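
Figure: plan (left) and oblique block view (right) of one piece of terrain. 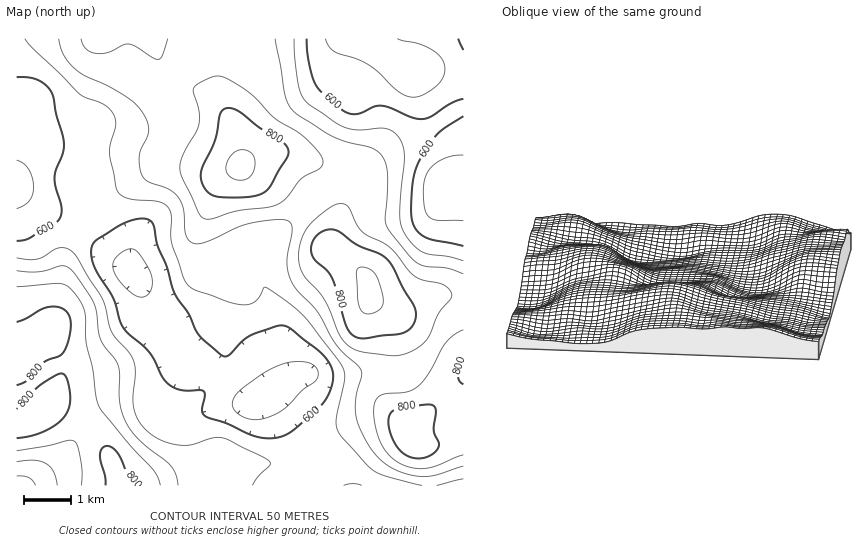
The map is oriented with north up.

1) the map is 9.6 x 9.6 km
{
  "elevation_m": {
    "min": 500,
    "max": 860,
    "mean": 680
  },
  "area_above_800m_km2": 9.3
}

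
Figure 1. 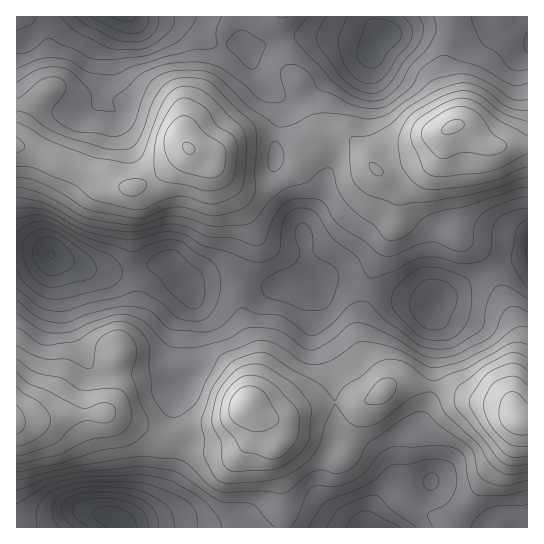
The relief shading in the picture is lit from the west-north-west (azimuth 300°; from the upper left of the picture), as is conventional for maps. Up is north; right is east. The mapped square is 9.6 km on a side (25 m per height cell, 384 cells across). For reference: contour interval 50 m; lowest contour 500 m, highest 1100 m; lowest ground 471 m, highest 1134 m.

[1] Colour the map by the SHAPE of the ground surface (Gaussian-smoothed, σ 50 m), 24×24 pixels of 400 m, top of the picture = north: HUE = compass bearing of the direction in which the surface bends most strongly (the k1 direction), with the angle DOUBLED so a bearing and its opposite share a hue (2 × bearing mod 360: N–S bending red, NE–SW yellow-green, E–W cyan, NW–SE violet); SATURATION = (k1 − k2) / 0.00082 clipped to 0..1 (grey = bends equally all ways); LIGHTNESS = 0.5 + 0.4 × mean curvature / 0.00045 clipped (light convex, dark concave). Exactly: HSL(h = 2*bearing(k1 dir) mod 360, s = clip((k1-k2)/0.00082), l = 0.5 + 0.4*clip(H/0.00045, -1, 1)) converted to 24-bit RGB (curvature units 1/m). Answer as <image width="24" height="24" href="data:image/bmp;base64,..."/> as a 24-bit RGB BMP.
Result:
<image width="24" height="24" href="data:image/bmp;base64,Qk32BgAAAAAAADYAAAAoAAAAGAAAABgAAAABABgAAAAAAMAGAAATCwAAEwsAAAAAAAAAAAAAd9VNXv4GITADMxwAMxMAKRoKbLQXeqY8dk0wybQQgYdBbGCW2dytsoWofYRVd00xPRdbjU/Oh/rwf/L/43CPrE0qVGQlmJU5vsEJc1MAMhIBLCAHSE0ZGnwvNcQieGgrby4h8udGW4AjJW0Qu/Mkg4M9yQ9Jm4hMEH95SfHJbuiJIS1Ruyxr/0puyS9JXagnuIRSxTWSaVPEZXjdfbfgPavPSKd+MZWxWJbb6cXlwJzXzWzGatYqOouNL0jY2sDNXLvLH29Mr5QOFiESGlRC5YaO8ixlzn9Ml6m9fJzTg5HkY3XNd220ZJvbfarnUZ/mMn/cola853eMjHXN79njXMHLA3Oq4q2ru0iQPjSLw3nKVEPIFTxIZ2QX5l1P5Lqvor7rj5fba0XCpFDVqtTLRNjdPsHtclzhWwye6BdJu95QXsd2zdach6HGGxp6rycw2GI+LZZZQImFsi6tiy6pSz+vreC82/DhgXXUenPWe23rhHD05eDresHYND+MLUZuIwej2pHo79zcmOTcjsfQ0G3ZPhW5gjjX4bXRzoWUJ2NuGy6BiHnedK3yruDW1O/POmeltlOoWpt6MJCI5opI4zQ5QVNsKExPCzBBXtbQ8e/a4LXVeW64nU66cyq6Np3OyX7e9tXtamHyJHr/a8fuT1fZvNTH4O3IXDaIglSRu0tdch1Y9Z0Ujt8tOzKGYEXPE5m+CKFbvep/26J5in9iXjiXvzS0lWKFQJpsvNudzO32ACPbXWXXPVXX16/F7+G8k6NILkupuFvhpUHv4Ozc18zlGV/vQ1vOT4PbUq/Pe5I638hwrntwHytrq0O7vneRa8+fdOWCQrA+LiduWyddapQ/mX41/6xads+iL1GUOzR1V8vX8tny6aHOsUGmH6afgCibiDQvfs9BiK1Vv5d3Wih2MlxtydCEsM9ki7czc0QoIxAeWkYlclQebKIfwPVfWqaaNy52RmmBa59ZkJsr41QKw4VagDyAHhAjw4A+wOlfKH0yo1cud0I7MjlLy9RI5Z4ll4MeYD8jFyopUVswhqNXcNR4rPCdQ3s3GiNdnFJMdEQgYUsW4uocvZlRThg4TSVEirc+69Y9gVYaOVEabIVFPmVYj4U/5ZM/zFohV2MxQCQvLGEgD8QOdORYqO0zQHEsHg8kOhYAW0AAfHYSw+gAPkoKMA0flnAlULcYol8u1LRjTNnHLCmzklSCYWtDv1023Jtotz+5ODSdecaJNPBpE80dyO00RggKLAcgaDkHw90UYZYp6fIAVVchGCkvq8tUYbZIRrBtqe2iOLiaJBBNvSRap6FwWYSg5cC5Z5G+IV7iu+fjlM23U1CT6KpQpAhMPARrktrVuNHMfXi43rbHY4PVHWirYLSBjcd7Sc9up81caTcoERAjTLxdsX6HZ6x5ocZhyEdEUG8kfJwTsYgaXUQhljQVlje8R4LjcdzhscTlmpLx2uLxyn7xSSDPabF2nsd2dtyoXEnc8h77LXrgCsfSrHGBsJBlWK1c1imYxl9on4hHoHwvk5g+MVhjNW+whNPZdejsZbTXhN3rqWvo/wDO106nidPO3O3gbNepEEJ12DnsuIrIIUqBp069s9mxYFnVki/G2qG0gI3JxorgzqbMMkmtbbX/pu3/kr71ccHoaEu5XQt3/yO239nDsePmu+nYvYmtGh1rJShxuoR8XkerIra3u+GygCKYnDOB3btvq3pkYZa0zr3qhYT3jb/gM8qvbH0jmikeWzdZOBlcfV3L9PXWgNJwQ7yG6JTJTALoJXXtsIzEc2XNiOzqLWPNdBn6poD35tb12LfmguncXtvzl5Pp7AAHfTwHWVkeMXsoZzQ3IURbQLWK+PSxyrClacC5WK6ViyKpfTF+baBReLqCZN+8IF/zOgzQlMLVnIvM8tnx2+PwMpvRgymY207D9dbtjb7nOGLrQEraJTHRO9O70u/K1au9tYGcmTuPZhZflkZAX9tHQfdqNb9yFg8kYyJHjYkYXcASrttH37WBnTF0NBlXRLO9x9uq5ZC1RyiIOk/FXMDxh67hjchvy41O1g4rcClCciGNpMu6seO6n8JiSjopEhYiHjVe0Kay29duRLwTtXEYjE8oGVlXCisIt9UAq5wnVbqzG8yuN2SQjTAfqUgYulQPuFwOay8zMYMulOcbwcAmhVEnkzozGE1OCWxbf28o96FJzKIla4MzqGpTgY44QbVXROZhY927Vr2uhTR2KAsYgk4HmJElpmVA1Yd3lEydk1hu6d9BbJcqbXxPc6FjcSFjJR4OI0sFsdsI2eN9Spl0k15LjjpP"/>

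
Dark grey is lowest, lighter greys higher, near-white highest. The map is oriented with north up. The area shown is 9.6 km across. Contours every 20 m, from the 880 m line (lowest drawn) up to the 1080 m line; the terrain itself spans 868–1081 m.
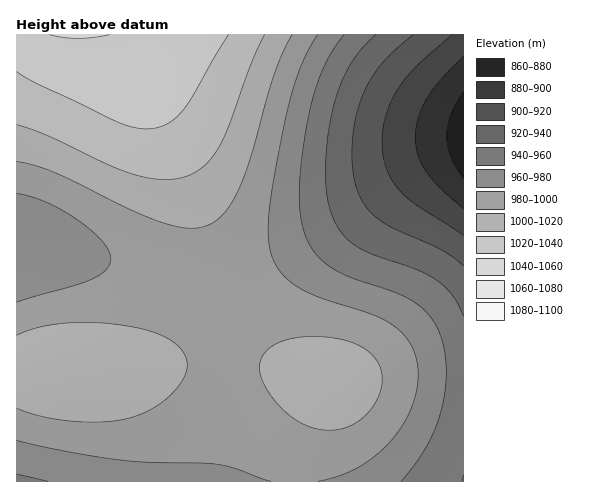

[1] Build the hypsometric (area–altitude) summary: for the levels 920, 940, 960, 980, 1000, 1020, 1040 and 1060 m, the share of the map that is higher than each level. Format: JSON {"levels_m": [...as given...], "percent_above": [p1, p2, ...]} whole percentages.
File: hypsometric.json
{"levels_m": [920, 940, 960, 980, 1000, 1020, 1040, 1060], "percent_above": [94, 90, 85, 78, 64, 32, 14, 7]}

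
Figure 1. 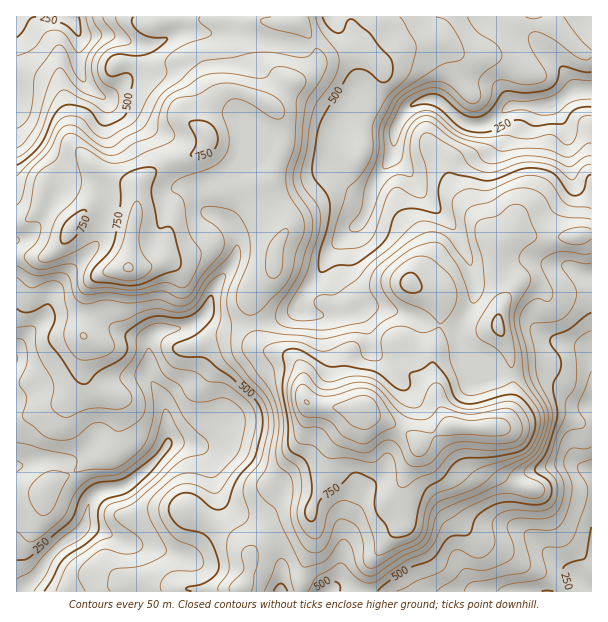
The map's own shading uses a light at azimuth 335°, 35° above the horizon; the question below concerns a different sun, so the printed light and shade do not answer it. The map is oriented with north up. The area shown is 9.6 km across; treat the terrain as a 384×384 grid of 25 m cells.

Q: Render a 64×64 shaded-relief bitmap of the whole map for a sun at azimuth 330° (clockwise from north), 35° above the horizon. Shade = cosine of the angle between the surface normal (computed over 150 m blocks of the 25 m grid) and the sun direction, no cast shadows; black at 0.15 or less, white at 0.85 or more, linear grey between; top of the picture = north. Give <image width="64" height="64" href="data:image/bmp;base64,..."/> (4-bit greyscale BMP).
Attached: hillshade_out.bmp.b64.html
<image width="64" height="64" href="data:image/bmp;base64,Qk12CAAAAAAAAHYAAAAoAAAAQAAAAEAAAAABAAQAAAAAAAAIAAATCwAAEwsAABAAAAAAAAAAAAAAABEREQAiIiIAMzMzAERERABVVVUAZmZmAHd3dwCIiIgAmZmZAKqqqgC7u7sAzMzMAN3d3QDu7u4A////AHre25mqqZmau8zM3cl1R5lTSJdTJFZmVVZlVEREV4mHZ73cqqqqqqq7zMzdyoZXqWRGh1ISRWZVVlVEREVniIhVjO3Lqqu7u7u7vMy6h2epZEaIdAAjVVZmVVRVZnd3eGRZ3+3LvMzMy6qqq6qYeJlkRYmnMAEkVmdmVmd3h3Z4dTWu/+3My7upiJmquph4mHVFirpyAAFFZnd3d4h3ZmeHMlrf/sqqqph3iau7qYiYdUV5qpYwACRWd3iIh3ZmZ5hiJIztqYiZh3Z5q7u6mZh2VXiamXUhJGd4iIh2ZmdmmXUiScuYiZmId4mru7qZqXZVeJmZl1I1Z3d3ZlVVZnaZh1M3vLuqqqmImru6qpq7llV3mZiIUzRVZlVEMzNGZpmYZTa+7ty8y6qqu6qZmsy3VXiamIhjIzMzRDMiIjVnqph2M4zv/+3ty7vMupmavLhlaJqpiGQzIiIjREMzNWe7qYdCNorf/+7cvM3LqZmruXZnibqYZUREMiNXiHVWeLy6mGMSI2v//tzMze3LmJqph2eImpdkRWZlRFerqHeIu8uql1MhFK7+3LvN7+2oiamHdmeKp1Q0VmVDM0aIiIeJqpmZh2QhSu7cu7zu7bhnmYdlVXmYVDNFVDEAABRnZXd3d4mZl1Mlvty6q83dynaJhlREV5l2QzMzIQAAAUZld3ZlZ5mZhkN7uqqqvN3cp3iHZUM1iahkMjMyIQAANmZ3h3ZmiZiHVGiZmZqr3d24Z4h2ZDWKupdUVVVUIAAld4iIh2Znh3ZlaIiJmavMzLhVeIh2VpvMy6qqqYdjACV4qZmYdmZ3ZlV5mIiZmqu7qFVomYh4q83d3e7tuYYyRomqqZiHZnd2ZniId4iIiaqpiJqqmYmrzMzN///bmGVWeKqqqYd3iId3eJh2d3Znmru73t3LmavLuave/+yod2VWmaqpiIiZmId4mYdmZWeb3bvf/+yqq7y5ibzd25iIdlWqmZmIeIiIiHeIh2ZmeKzuus7v7bqqvLmImqu5h4h3ZsuZmYdmZlaIh2eIdneJq926vN3duqqruYmZmZdmeId2y6mYh2VERHmHZniIiJmazLu7u7y6qqqoiZmZh1aIiHerqYiHZlVFeZmHeJmZmqzMzMy5m7qqqpiJmYiHVomYd4qpmZh3d2Z6zLqZqru7ze3M3duquqmrqYmYd3ZniId3abu6qZiHZGm8zcuru7zN7t3e7czMuqu5iamHZmd3ZmZXm8u6mYZDNXeKzcuqqrzd3d3d3d3LuqmJu6llZ2VVVWV6u7qYdlMiMySMypmIiKvLu7vM3cqZmHi8ymRXZlVVdmiql3d2VDMzEDrLmHZVeamaqaq6l3eId6zbc0eHZmaHaKqFM0QyI1UwF7yphkNIqqqqmZh2Z4h3nMyVRoh3d4dmmqYhEQACRUIEvcqXUyWbu7uqmYd4mIebu7hWiYiIhkNYqnMiEQE1YwF926l0I3q7vMu7upmZiJuqqoeJmZl1MSasyodlREZ1ITrcuYZDSLu83d7cqqqZqqmamImZh4djI3vu26mId4dTJby6l1RGq7zu//7KqpmqqZmYd3dlu7lTWL3tuZqYiIZEm7qoZDWLzN7//9ypmqqpiIdlVEXM3JZWi924mqmJmHaKu6hkM2m83e7/7cqqqqmId3dlVZrMyWZ5vLiJqYmqmImqqXVDRqvNzd7t27qqqpiImZmYiKzLhni8uHipiaqZiaqql1RFebzLzN3curu6qZmqvMypi924eKy5eKmImZiJmaqYdlVnnMu8zMy7zLuqmZq83cuZzdqIm7mIqoeId4mZmZmIdmaLzLvMy6vMzLqpmazMzKms3JmauoiamIh4iZmZmZmHd3rcu8y6vMzdy7qZq8zMqZvLqZq6h4mYiZmZmYiImZiHad27u7u8zN7ty6mby9y5mrqZmrqHd4eImZmZh2eJmYdXzcu7u7zN3v7cupvM7tuaqpqrzKh2ZmeJmaqXVXmZl0Sd26q7u8zf/+3LvN3//aqqq83dyph2ZWiZmpdDWJmYU2vbqqqqq87//tzN7v/+yqvM3t3Muql2V4mZmFNHiZl0ScuqqqqqrO7u3M3u7//bvLzu3d3MupdniZmZZEaJmpVIzLqrvMy7zd3bvN3d7+3LvN7u3MuqqXeJmZl0RomalkfNy7vN7u3Lzdu7zM3u/sqr3u7cqZqqiJmZiHVGeZmWNL7turvM3tu83cu7zN7u25vd3dy6qrqYmZiHZUV4mZchfv7KqGV73bvd3My8ze3cu83M3dy6qpiIiIh1RWeJmEAq7sqFMiaruqvd7rvN3MzLu7vN7suqmIiZqXVEVomYYQJ6qGZkM1dmZ6zdqrzMvMmKu73/7bupmqu6hkRFeJlzAAJFaIdUREMzWaqqvMurp2equ97t3Mu7y7qXZURniIUxASV4h2VVVURFZqq8uqupd4qqvM3d3czLu7qXVWeIh2VEVnh3ZmeId2VUu8y5rMy5mqqqq8zMy7u8y6l2Z4iYh3d3iId3iJmYdma7zLmt7uy7zMy7u7u7u8u7qpiImZmId3iIiIiJmZh3iMzMuq3v/cu7zdy7u7u7uqqaqZmZmZmIiImZmZmZiIiZy7zKrM3cqYibzLuqqqmYiImqqpmZmZmZmZqpmZiIiZrLvMu6qZmIh3iaqZmpmIiHeJqqqZmZmqqZmqqZmZmZmcu83LqYiImYh4mYiZmYmYd3m6qpmZmZqpmZqZmZmZmZ"/>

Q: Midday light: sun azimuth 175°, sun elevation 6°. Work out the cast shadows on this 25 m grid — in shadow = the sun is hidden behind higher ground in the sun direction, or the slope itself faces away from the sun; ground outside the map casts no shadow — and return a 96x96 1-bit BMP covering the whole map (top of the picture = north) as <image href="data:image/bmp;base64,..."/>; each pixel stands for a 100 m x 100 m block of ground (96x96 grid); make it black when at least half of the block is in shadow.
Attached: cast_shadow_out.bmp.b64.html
<image width="96" height="96" href="data:image/bmp;base64,Qk2+BAAAAAAAAD4AAAAoAAAAYAAAAGAAAAABAAEAAAAAAIAEAAATCwAAEwsAAAIAAAAAAAAA////AAAAAAA+AAAAAAAAAAAAAAAfAAA//AAAAAAAAAAfAAB//AAAAAAAAAAfgD///AAAAAAAAAAP8P//+AAAAAAAAAAP////8AAAAAAAAAAH///+AAAAAAAAAAAH///gAAAAAAAAAAAD//8ADgAAAAAAAAAB//AADwAAAAAAAAAA/4AADwAAAAAAAAAAfwAADgAAAAAAAAAAfgAAPgAAAAAAAAAAP+AA/AAAAAAAAAAAP/jB4AOAAAAAAAAAH///4AOAAAAAAAAAH///8AOAAAAAAAAAD///+AEAAAAAAwDwA////wAAAAAAD+L8AH///8AAAAAAD/7+AB///8AAAAAAB/h8AA///8AAAAAAA/AAAAf//8AAAAAAAAAAAAP//+AAAAAAAAAAAAP///AAAAAAAAAAAAH///gAAAAAAAAAAAH///gAADgAAAAAAAH+P/gAAHwAAAAAAAH8H/AAAf//+AAAAAD4H8AAA////gEAAADwD4AAB////4EAAADgBwA/n////8AAAADAAAD//////8AAABwAAAP//////4AAADwAAAf//////4AAABgAAA///////4CAAAAAAA///////wDAAAAAAAf//////wCAAAAAAAf//////wCAAAAAAAf//////gAAAAAAAB///////gAAAAD4Af///////gAAAAD+A///////vgAMAAD/g///////PAAGAAB/wf/////+PAAAAAAHwP/////+GAAAAAABwH//////gAAAAAAAgD///8P/gAAAAAAAAB///gB/wAAAAAAAMB///AA/wAAAAAAAOA///AA/wAAAAAAAPA//+AA/wAAAAAAAPAf//4A/wDAAHAAAHgf//+D8ADAAH4AAHgf///D8AAAAH+YADgf///n4AAD4H+cADgf////4AAD8D+IAAAP////wAAD8D8AAAAH////gAAB8B8AAQAD////gAAA/B8AB4AB////AAH8Pg8ABwAB////PAP+Hw8ABgAB///+PgH/D4cAAAAP///+fgH/D8IAAAAP///+/+H/D8AAAAAf///9//H/D8AAAAAf////////D4AAAAAf////////h4AAAAAP///////75wHgAAAP////////5w/4AAAD////////8B/4AAAB////////+H/+AAAB/3/7////+P//wAAA/j/7////+P//4AAA/j//////////wAAA/j//////////gAAAfD/////////+BwAAPD/////////+HwAAGD/////////+HwAAAB//////////HgAAAB///////////AAAAA///////////AHgAA///////////AfAAAf////////////AAAD///////////+AAAAA///7//////++AAAA///7///////+AAAAf//z///////+AAAAH//z///////+AAAAD//z///////8cAAAB//j///////8eAAAB//j///////48AAAB//j///n//8A8AAAB/Hj///D//wA8AAAB+AD//+D//iA8AAAA4AA="/>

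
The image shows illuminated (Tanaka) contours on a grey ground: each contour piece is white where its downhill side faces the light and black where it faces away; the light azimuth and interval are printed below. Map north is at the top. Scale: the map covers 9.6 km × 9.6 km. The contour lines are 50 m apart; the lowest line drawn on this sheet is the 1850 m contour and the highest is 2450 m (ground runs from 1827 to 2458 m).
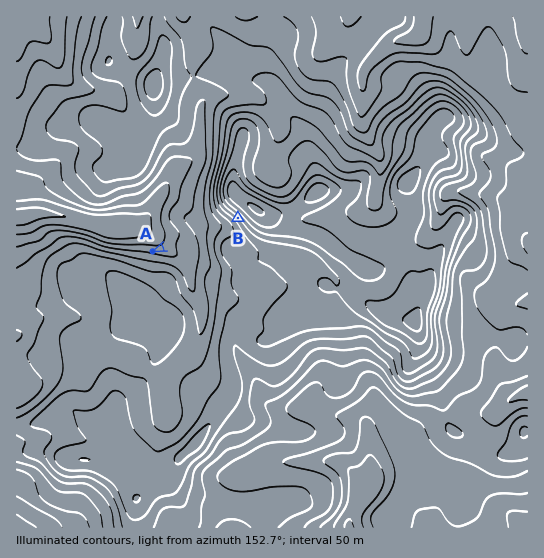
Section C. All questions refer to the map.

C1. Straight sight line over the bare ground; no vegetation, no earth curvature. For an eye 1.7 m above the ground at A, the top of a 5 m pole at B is visible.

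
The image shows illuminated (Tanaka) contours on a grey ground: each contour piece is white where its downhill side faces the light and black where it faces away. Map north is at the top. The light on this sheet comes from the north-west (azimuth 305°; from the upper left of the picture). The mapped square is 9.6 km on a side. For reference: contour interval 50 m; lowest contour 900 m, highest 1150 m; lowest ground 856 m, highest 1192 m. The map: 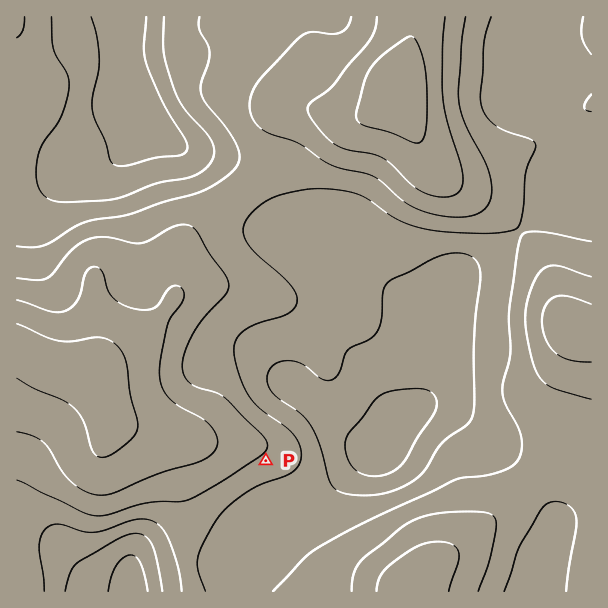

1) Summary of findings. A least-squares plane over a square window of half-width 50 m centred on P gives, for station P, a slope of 6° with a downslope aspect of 151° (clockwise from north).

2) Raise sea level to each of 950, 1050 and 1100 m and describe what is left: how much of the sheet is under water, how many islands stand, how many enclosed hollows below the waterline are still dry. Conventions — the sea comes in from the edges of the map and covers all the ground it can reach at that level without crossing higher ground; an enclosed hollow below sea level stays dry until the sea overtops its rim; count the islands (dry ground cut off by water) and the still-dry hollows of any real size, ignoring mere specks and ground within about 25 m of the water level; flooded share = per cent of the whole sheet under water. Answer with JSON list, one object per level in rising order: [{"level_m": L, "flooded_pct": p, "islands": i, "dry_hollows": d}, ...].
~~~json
[{"level_m": 950, "flooded_pct": 8, "islands": 0, "dry_hollows": 1}, {"level_m": 1050, "flooded_pct": 70, "islands": 0, "dry_hollows": 0}, {"level_m": 1100, "flooded_pct": 84, "islands": 0, "dry_hollows": 0}]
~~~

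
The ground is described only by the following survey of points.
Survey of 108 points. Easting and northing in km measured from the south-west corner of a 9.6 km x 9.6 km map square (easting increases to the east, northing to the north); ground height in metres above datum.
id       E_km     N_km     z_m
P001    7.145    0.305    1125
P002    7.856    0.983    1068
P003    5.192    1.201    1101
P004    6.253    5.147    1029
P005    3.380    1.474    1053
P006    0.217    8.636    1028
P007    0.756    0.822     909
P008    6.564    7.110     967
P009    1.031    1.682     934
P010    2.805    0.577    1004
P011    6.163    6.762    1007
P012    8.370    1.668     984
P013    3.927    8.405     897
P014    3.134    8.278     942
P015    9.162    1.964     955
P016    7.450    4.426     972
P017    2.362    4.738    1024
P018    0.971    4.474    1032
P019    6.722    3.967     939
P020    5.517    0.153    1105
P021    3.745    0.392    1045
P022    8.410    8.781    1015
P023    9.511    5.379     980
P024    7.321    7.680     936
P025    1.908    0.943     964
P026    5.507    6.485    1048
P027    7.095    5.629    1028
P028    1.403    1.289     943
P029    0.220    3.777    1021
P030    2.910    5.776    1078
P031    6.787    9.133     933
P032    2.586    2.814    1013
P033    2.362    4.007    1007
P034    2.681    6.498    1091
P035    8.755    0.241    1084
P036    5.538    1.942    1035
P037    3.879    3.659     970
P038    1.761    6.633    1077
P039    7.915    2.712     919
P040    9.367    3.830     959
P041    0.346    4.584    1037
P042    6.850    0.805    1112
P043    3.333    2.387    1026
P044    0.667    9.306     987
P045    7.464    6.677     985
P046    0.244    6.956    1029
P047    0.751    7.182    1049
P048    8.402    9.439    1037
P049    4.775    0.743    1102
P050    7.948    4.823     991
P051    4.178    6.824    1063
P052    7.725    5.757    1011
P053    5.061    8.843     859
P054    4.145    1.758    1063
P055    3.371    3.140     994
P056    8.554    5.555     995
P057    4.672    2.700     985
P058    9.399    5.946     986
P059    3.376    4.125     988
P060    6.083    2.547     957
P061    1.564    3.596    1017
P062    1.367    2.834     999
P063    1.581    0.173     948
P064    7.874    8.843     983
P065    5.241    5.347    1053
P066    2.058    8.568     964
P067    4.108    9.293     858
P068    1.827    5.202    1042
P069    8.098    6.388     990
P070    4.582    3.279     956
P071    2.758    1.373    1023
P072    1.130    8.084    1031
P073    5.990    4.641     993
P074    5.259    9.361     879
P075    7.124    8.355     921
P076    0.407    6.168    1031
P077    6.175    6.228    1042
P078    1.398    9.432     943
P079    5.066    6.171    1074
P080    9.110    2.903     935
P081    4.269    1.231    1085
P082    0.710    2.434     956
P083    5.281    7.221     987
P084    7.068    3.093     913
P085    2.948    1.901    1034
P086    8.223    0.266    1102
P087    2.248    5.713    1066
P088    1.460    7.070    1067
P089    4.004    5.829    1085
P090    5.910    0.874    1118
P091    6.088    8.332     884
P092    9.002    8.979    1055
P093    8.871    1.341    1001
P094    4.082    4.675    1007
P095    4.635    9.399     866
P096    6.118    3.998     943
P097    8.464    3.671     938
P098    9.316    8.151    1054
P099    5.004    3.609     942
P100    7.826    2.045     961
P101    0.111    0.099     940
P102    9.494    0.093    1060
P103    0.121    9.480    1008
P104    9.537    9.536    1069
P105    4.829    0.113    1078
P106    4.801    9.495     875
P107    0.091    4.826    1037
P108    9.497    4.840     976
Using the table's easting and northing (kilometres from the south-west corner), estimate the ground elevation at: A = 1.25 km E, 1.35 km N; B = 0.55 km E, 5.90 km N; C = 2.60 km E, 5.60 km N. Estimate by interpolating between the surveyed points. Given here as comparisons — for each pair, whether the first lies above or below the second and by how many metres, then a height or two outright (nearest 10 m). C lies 130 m above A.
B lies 90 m above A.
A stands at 940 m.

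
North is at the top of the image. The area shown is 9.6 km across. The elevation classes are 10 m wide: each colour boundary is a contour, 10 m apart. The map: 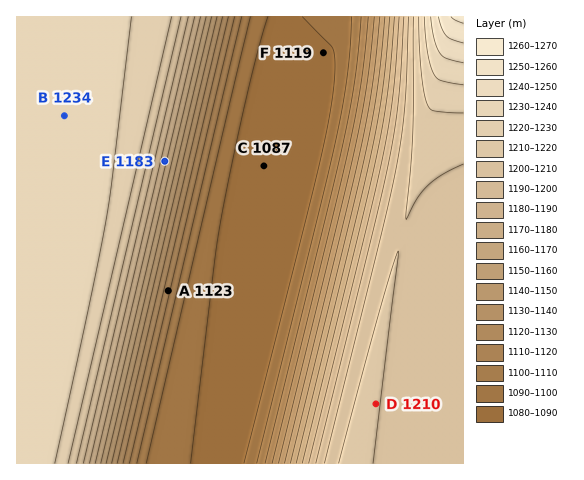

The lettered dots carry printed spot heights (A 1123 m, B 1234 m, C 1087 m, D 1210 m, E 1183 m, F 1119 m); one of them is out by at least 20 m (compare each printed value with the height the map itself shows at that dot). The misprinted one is F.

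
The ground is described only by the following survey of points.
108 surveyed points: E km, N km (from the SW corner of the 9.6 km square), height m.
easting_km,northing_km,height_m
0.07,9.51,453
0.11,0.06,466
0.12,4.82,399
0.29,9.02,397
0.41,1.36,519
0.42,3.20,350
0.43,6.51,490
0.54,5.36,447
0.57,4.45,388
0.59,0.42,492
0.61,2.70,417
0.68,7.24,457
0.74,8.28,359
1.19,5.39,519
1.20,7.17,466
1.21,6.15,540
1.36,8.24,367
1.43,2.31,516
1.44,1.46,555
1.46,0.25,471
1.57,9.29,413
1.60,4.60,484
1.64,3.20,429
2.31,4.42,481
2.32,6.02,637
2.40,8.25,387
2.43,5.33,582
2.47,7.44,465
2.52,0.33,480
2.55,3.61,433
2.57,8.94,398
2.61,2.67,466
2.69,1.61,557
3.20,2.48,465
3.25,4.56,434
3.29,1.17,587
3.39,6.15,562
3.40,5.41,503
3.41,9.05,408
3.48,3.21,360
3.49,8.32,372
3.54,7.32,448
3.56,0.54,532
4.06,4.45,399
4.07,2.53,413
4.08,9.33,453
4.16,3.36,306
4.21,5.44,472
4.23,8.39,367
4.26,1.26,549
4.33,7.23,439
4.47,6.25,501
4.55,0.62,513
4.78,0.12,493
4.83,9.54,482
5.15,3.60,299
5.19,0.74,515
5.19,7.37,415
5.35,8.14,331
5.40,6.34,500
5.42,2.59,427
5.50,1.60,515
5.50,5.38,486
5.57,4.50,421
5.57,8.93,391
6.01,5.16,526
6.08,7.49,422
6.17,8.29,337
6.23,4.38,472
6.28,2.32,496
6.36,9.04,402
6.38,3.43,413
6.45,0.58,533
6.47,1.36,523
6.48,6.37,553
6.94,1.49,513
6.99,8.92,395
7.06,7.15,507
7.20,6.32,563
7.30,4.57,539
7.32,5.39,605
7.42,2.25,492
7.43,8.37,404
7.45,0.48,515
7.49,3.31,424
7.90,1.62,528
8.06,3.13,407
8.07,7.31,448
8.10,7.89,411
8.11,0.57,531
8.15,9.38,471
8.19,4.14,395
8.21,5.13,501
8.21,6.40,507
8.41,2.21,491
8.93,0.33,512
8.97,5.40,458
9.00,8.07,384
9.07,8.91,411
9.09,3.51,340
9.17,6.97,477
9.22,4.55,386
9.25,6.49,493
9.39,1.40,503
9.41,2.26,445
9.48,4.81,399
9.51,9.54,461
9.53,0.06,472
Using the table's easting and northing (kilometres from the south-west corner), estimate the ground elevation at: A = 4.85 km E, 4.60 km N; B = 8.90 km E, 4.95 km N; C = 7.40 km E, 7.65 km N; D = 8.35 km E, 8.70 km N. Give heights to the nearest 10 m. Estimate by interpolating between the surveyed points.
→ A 410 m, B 430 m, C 460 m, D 410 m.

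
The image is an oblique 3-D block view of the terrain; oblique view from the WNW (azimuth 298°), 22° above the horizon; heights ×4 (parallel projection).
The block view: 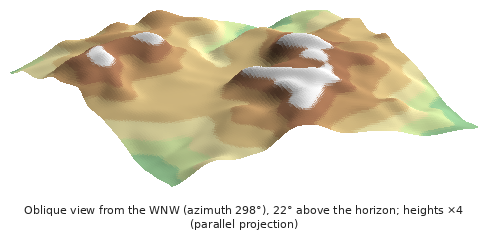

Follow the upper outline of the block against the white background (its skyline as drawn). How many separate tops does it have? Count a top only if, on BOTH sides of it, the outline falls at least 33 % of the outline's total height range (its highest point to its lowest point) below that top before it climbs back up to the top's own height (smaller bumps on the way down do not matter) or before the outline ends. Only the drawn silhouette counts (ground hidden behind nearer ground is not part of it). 1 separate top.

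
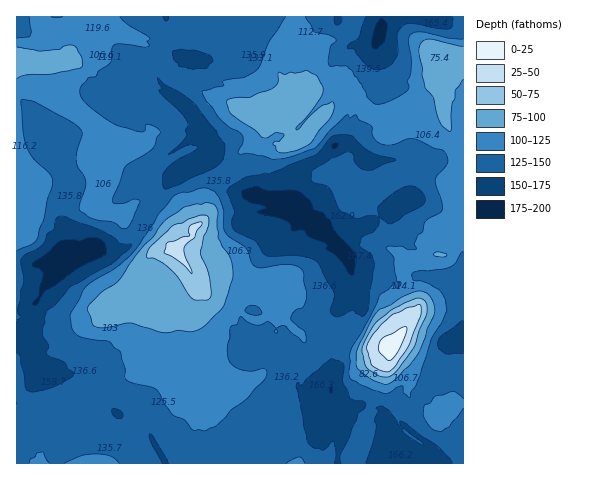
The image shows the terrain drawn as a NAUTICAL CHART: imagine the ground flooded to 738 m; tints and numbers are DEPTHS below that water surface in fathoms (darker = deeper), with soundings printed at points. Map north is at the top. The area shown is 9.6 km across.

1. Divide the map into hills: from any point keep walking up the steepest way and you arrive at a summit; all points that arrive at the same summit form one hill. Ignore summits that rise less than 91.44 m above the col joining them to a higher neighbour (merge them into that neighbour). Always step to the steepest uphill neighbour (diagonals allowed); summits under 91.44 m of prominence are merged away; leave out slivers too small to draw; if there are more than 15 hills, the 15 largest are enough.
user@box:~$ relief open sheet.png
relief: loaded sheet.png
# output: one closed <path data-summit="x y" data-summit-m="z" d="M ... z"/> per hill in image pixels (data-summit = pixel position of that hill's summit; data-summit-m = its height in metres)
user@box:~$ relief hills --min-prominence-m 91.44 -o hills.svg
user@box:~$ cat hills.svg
<path data-summit="391 350" data-summit-m="709" d="M463 16l-298 1 3 5 16 19 0 7-1 7-9 8-16 4-1 10 11 14 21 17 2 8 9 9 6 11-16 4-15 11 8 15 3 3 15-8 12-12 3 8 5 5 7 3 10 1-1 8 12 20 7 0 3 3 29-1 5 2 2 13 6 8 20 3 2 10 15 10 10 18 5 16-2 11-9 11-3 10-10 12-5 10 1 14 7 11 1 21-2 15-11 7-2 9-6 9 6 8 0 4-7 7-18 3-9 5-24 3-5 8 0 10 209-1z"/><path data-summit="175 248" data-summit-m="653" d="M213 149l-7 8-19 11-20 17-16 19-7 13 0 7-4 10-10 12-17 6-9 0-9-4-12 6-12 0-9 6-3 3 1 8-2 5-15 12-9 18-4 13-14 11 0 10 10-1 6 9 2 9-4 7 3 3 17 0 6 12 12-5 20 5 16 8 8 8 15 7 0 8-4 4-4 0 24 10 9 14 7-4 3 1 9 13-9 8 4 8 87 0 3-13 4-5 24-3 9-5 20-4 5-6 0-4-6-8 6-9 2-9 11-7 2-15-1-21-7-11-1-14 5-10 10-12 3-10 11-15-5-23-10-18-15-10-2-10-20-3-6-8-1-12-6-3-29 1-3-3-7 0-12-20 1-8-10-1-7-3-5-5z"/><path data-summit="32 61" data-summit-m="600" d="M165 16l-149 1 1 243 16 4 13-3 9 3 16-10 12 0 12-6 9 4 9 0 17-6 10-12 4-10 0-7 7-13 16-19 18-16-10-18 15-11 16-4-6-11-9-9-2-8-21-17-11-14 1-10 16-4 9-8 1-7 0-7-16-19z"/>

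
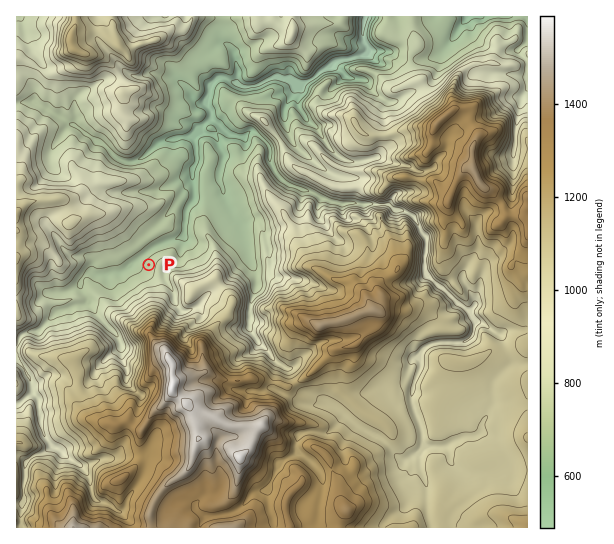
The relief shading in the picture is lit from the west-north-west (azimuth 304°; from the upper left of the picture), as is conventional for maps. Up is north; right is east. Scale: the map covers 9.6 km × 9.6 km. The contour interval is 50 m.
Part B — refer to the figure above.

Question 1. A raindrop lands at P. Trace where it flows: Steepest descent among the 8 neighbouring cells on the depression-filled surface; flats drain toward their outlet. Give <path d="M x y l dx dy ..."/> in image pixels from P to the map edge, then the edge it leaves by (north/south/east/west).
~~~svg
<path d="M149 265l-3 0-5-6 0-1 8-8 12-7 2 0 4-2 4 0 2-2 9-2 3-6 1-20 8-12-1-29 4-8 0-13-2-2 0-5-1-3 4-4 5-10 8-7 0-5-4-7 4-21 7-7 8 0 3 3 5 1 4 4 17 0 7-3 8-5 7 0 5 3 27 0 6-4 8-8 2 0 9-8 4 0 1-2 8 0 7-2 4 0 5-3 4-4 0-3-4-4 0-9-1-1 1-3 0-7 2-1 0-5"/>
exit: north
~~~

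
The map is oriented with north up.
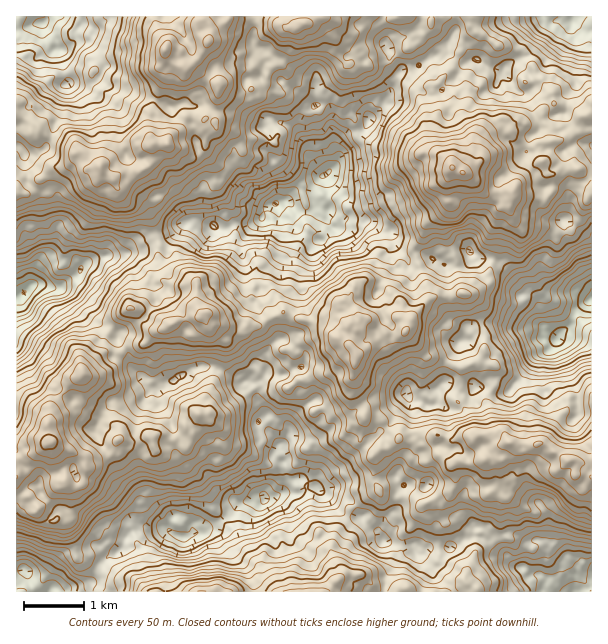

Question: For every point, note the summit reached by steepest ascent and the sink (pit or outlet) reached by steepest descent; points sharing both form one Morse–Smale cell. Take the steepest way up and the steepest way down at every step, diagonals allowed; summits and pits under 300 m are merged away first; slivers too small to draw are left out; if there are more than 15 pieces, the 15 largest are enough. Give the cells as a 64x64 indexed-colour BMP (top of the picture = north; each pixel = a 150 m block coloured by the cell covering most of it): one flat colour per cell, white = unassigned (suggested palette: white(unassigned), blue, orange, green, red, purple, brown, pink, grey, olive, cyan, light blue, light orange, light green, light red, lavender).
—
<image width="64" height="64" href="data:image/bmp;base64,Qk12CAAAAAAAAHYAAAAoAAAAQAAAAEAAAAABAAQAAAAAAAAIAAATCwAAEwsAABAAAAAAAAAA////ALR3HwAOf/8ALKAsACgn1gC9Z5QAS1aMAMJ34wB/f38AIr28AM++FwDox64AeLv/AIrfmACWmP8A1bDFAAARAFVVVVVVVVVVVVVVVVVVVVVVVVVVVVVQAAAADd3QAREAAAVVVVVVVVVVVVVVVVVVVVVVVVVVVQAAAAAN3d0BERAABVVVVVVVVVVVVVVVVVVVVVVVVVVVAAAADd3d3REREQAAVVVVVVVVVVVVVVVVVVVVVVVVVVVQAA3d3d3dEREREQAFVVVVVVVVVVVVVVVVVVVVVVVVVVAA3d3d3d0RERERERFVVVVVVVVVVVVVVVVVVVEREREVUA3d3d3d3RERERERERVVVQVVVVVVVVVVVVVVEREREREQ3d3d3d3dEREREREREREQARFVVVVVVVVVVVERERERERHd3d3d3d0RERERERERERERERFVVVVVVVVQEREREREREd3d3d3d3RExERERERERERERERVVVVVVVQARERERERER3d3//d3dEzMRERERERERERERERFVVVVQEREREREREREd3///3d0zMxEREREREREREREREREAVRERERERERERERD////d3TMzMzMREREREREREREREREREREREREREREREP////3dMzMzMxEREREREREREREREREREREREREREREQ/////dAzMzMzEREREREREREREREREREREREREREAAQD////9ADMzMzMzMREREREREREREREREREREREREAAAD////wAAMzMzMzMxEREREREREREREREREREREREQAAAA9ETwAAAzMzMzMzERERERERERERERERERERFEREREREREREAAADMzMzMzMREREREREREREQABERERFERERERERERERAAAMzMzMzMREREREREREREREAARERREREREREREREREAAAzMzMzERERERERERERERERABERFERERER0RERERERERDMzMzERERERERERERERERERERFERERHd3dEREREREREMzMzMREREREREREREREREREREURERERHd3REREREREQzMzMxERERERERERERERERERERRERERER3d3R3RERERDMzMzERERERERERERERERERERFERERERHd3d3d0REREMzMzMzEREREREREREREREREREUREREREd3d3d3REREQzMzMzMxERERERERERERERERERRERERERHd3d3d0RERDMzMzMzMzMRERERERERERERERAEREREREd3d3d3d0REMzMzMzMzMzERERERERERERERgAAERERERHd3d3d3REQzMzMzMzMzMzERERMzERERERiAAAAARERER3d0RHd0RDMzMzMzMzMzMzETgzMzERiIiIAAAAhEREREREREd3dEMzMzMzMzMzMzM4iIgzOIiIiIAAAACIRERERERER3d3QzMzMzMzMzMzMziIiIiIiIiIiAAACIiERERERERHd3dyMzMzMzMzMzMzOIiIiIiIiIiIAACIiIRERERERHd3d3IiIiMzMzMzM4iIiIiIiIiIiIiIiIiIRERERERHd3d3ciIiIjMzMzMziIiIiIiIiIiIiIiIiIhERERERHd3d3dyIiIiIzMzMziIiIiIiIiIiIiIiIiIiER3dERHd3d3d3IiIiIiIjMzOIiIiIiIiIiIiIiIiIiUR3d3d3d3d3d3ciIiIiIiIjM4iIiIiIiIiIiIiIiIiZd3d3d3d3d3d3dyIiIiIiIiIjiIiIiIiIiIiIiIiIiJmXd3d3d3d3d3d3IiIiIiIiIiZmiIhmiIiIiIiIiIiJmZd3d3d3d3d3d3ciIiIiIiIiJmZmZmZmaIiIiImZmZmZmXd3d3d3d3d3dyIiIiIiIiJmZmZmZmZmiImYiZmZmZmZmXd3d3d3d3d3IiIiIiIiZmZmZmZmZmZpmZmZmZmZmZmZd3d3d3d3d3eiIiIiIiJmZmZmZmZmZmaZmZmZmZmZmZl3d8zMzMd3d6oiIiIiJmZmZmZmZmZmZpmZmZmZmZmZmXd8zMzMzHd3qqoiIiIiJmZmZmZmZmZpmZmZmZmZmZmZd8zMzMzMd3yqqqoiIiIiJmZmZmZmZmmZlpmZmZmZmZnMvMzMzMzMzKqqqqKqoiImZmZmZmZmmZmWmZmZmZmZnMy7zMzMzMzMqqqqqqqqIiZiIiZmZmaZmWaZmZmZmZnMzMvMzMzMzMyqqqqqqqqqoiIiJmZmZpmZZpaZmZmZmczMy8zMzMzMzKqqqqqqqqqiIiImZmZmmZZplmZpmZmZzMy7u7zMzMzMqqqqqqqqqqIiIiJmZmZmZmmWZmmZmZmcy7u7u7vMzMyqqqqqqqqqoiIiImZmZmZmaZZmZpmZmZzLu7u7u7zMu6qqqqqqqqqiIiIiZmZmZmZmZmZmaZmZnMu7u7u7u7u7qqqqqqqqqqoiIiImZmZmZmZmZmZmmZnMu7u7u7u7u7uqqqoAqqqqqiIiIiIiIiJmZmZmZmaZmZu7u7u7u7u7u6qqqgAKqqqqoiIiIiIiImZmZmZmZpmZmbu7u7u7u7u7qqqgAACqqqqiIiIiIiIiZmZmZmZmZmmZu7sAC7u7u7uqqqAACqqqqqIiIiIiIiJmZmbu7u5mZpkAAAAAu7u7u6qqoACqqqqqoiIiIiIiImZmZu7u7u5mbu4AAAAAu7u7qqoAqqqqqqoiIiIiIiIiZmZu7u7u7uZu7gAAAAC7u7uqoACqqqqqqiIiIiIiIiImZm7u7u7u7u7u4AAAAAu7uwAACqqqqqqiIiIiIiIiIiJm7u7u7u7u7u7gAAAAC7u7"/>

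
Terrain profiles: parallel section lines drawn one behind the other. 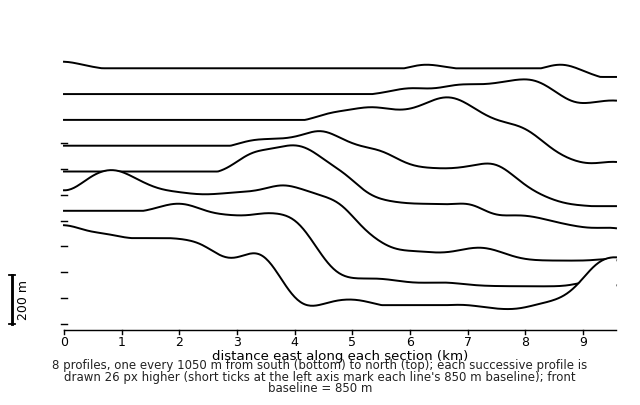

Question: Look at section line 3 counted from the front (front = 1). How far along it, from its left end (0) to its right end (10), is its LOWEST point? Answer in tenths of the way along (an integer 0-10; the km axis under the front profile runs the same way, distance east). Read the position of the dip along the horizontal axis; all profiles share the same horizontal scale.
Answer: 9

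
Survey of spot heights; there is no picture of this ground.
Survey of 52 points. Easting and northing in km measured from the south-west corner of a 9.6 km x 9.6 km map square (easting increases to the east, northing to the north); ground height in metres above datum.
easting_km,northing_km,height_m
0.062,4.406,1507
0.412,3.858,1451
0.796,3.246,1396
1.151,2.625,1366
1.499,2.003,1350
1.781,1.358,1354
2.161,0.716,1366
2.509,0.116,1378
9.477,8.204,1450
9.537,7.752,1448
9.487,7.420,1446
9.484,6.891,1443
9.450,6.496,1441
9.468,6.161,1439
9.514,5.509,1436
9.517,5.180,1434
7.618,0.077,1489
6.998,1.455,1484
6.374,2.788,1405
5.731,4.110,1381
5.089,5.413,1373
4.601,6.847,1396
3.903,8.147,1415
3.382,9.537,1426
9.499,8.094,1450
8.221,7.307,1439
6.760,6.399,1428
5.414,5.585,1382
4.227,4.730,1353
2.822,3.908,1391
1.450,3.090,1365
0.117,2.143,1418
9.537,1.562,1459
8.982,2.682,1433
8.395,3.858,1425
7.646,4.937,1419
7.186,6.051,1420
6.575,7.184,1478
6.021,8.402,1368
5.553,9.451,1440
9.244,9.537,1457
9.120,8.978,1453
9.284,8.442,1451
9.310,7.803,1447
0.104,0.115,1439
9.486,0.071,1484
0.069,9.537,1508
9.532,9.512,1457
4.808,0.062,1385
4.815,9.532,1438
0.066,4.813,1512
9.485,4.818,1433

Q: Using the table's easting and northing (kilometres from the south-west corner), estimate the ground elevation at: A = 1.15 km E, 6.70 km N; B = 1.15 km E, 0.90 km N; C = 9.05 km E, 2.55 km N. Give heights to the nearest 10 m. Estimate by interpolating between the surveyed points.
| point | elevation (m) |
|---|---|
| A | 1480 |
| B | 1380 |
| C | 1430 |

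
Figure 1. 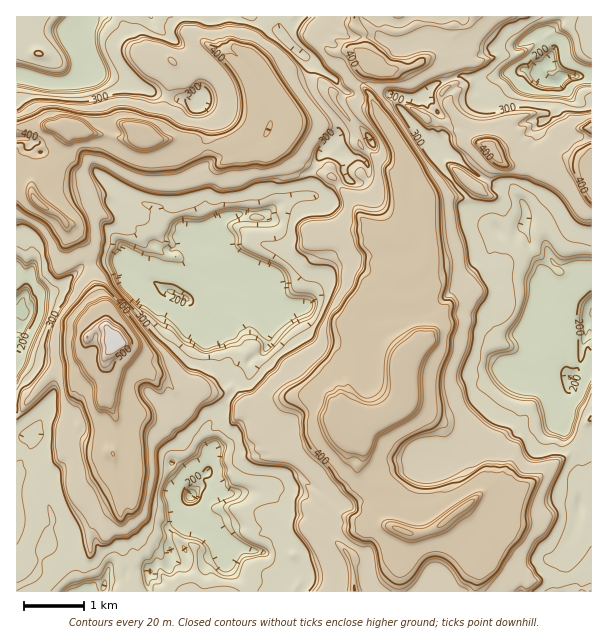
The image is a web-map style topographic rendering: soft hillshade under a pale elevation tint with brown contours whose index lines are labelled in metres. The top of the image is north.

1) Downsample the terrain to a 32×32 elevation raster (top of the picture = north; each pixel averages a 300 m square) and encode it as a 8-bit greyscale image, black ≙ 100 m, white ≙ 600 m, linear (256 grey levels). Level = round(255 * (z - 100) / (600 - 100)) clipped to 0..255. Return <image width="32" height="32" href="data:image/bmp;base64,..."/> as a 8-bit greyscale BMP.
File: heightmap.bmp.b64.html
<image width="32" height="32" href="data:image/bmp;base64,Qk02CAAAAAAAADYEAAAoAAAAIAAAACAAAAABAAgAAAAAAAAEAAATCwAAEwsAAAABAAAAAAAAAAAAAAEBAQACAgIAAwMDAAQEBAAFBQUABgYGAAcHBwAICAgACQkJAAoKCgALCwsADAwMAA0NDQAODg4ADw8PABAQEAAREREAEhISABMTEwAUFBQAFRUVABYWFgAXFxcAGBgYABkZGQAaGhoAGxsbABwcHAAdHR0AHh4eAB8fHwAgICAAISEhACIiIgAjIyMAJCQkACUlJQAmJiYAJycnACgoKAApKSkAKioqACsrKwAsLCwALS0tAC4uLgAvLy8AMDAwADExMQAyMjIAMzMzADQ0NAA1NTUANjY2ADc3NwA4ODgAOTk5ADo6OgA7OzsAPDw8AD09PQA+Pj4APz8/AEBAQABBQUEAQkJCAENDQwBEREQARUVFAEZGRgBHR0cASEhIAElJSQBKSkoAS0tLAExMTABNTU0ATk5OAE9PTwBQUFAAUVFRAFJSUgBTU1MAVFRUAFVVVQBWVlYAV1dXAFhYWABZWVkAWlpaAFtbWwBcXFwAXV1dAF5eXgBfX18AYGBgAGFhYQBiYmIAY2NjAGRkZABlZWUAZmZmAGdnZwBoaGgAaWlpAGpqagBra2sAbGxsAG1tbQBubm4Ab29vAHBwcABxcXEAcnJyAHNzcwB0dHQAdXV1AHZ2dgB3d3cAeHh4AHl5eQB6enoAe3t7AHx8fAB9fX0Afn5+AH9/fwCAgIAAgYGBAIKCggCDg4MAhISEAIWFhQCGhoYAh4eHAIiIiACJiYkAioqKAIuLiwCMjIwAjY2NAI6OjgCPj48AkJCQAJGRkQCSkpIAk5OTAJSUlACVlZUAlpaWAJeXlwCYmJgAmZmZAJqamgCbm5sAnJycAJ2dnQCenp4An5+fAKCgoAChoaEAoqKiAKOjowCkpKQApaWlAKampgCnp6cAqKioAKmpqQCqqqoAq6urAKysrACtra0Arq6uAK+vrwCwsLAAsbGxALKysgCzs7MAtLS0ALW1tQC2trYAt7e3ALi4uAC5ubkAurq6ALu7uwC8vLwAvb29AL6+vgC/v78AwMDAAMHBwQDCwsIAw8PDAMTExADFxcUAxsbGAMfHxwDIyMgAycnJAMrKygDLy8sAzMzMAM3NzQDOzs4Az8/PANDQ0ADR0dEA0tLSANPT0wDU1NQA1dXVANbW1gDX19cA2NjYANnZ2QDa2toA29vbANzc3ADd3d0A3t7eAN/f3wDg4OAA4eHhAOLi4gDj4+MA5OTkAOXl5QDm5uYA5+fnAOjo6ADp6ekA6urqAOvr6wDs7OwA7e3tAO7u7gDv7+8A8PDwAPHx8QDy8vIA8/PzAPT09AD19fUA9vb2APf39wD4+PgA+fn5APr6+gD7+/sA/Pz8AP39/QD+/v4A////AFxcWElDUltNWFxaV1lcXF5ogIqCjZeEgYiZiX95X1xcXFxcXFtWWkdFTks8S1pcXWqAiIKepJaInaWhhHJcXFxcXFxha2FdWEVNQzg9TVxfd4KHjKOop6SlpaWYeV5bW1xcXGd8gnZeRjo4O1JcXGqAgZSkr7q1uKulpaSNc1taXFxedoKbl2xDNzlEWVxcaYCBi6SmpaWqu66kpJB5XVlcXGaAjKOkdz4oMztMWlxkfYCVpKWjnqClrqWkmnRcW1xca4KdpaWCTjczQ1tcXWx/kKanpI+Bgoqaop2OgGBbXF15hqSopYJZTzpJX3V8gI2mubajiICAgYKEg3FsZFxcXX2Go6akhm1dUFNmfoCDorzIxqqciYSCgYB1X1VOXF9ceYSjqqSSgHRdXniAgYWnxsnJx7immYR8Zl5bQTlbcmN1lbe5pIuBgHJieoCJm6XAxbzDybWbgGRcV1A6OExkeIOlv8GilIeBe2Ngb4OUo6msprXJtpd4XVI7ODgxOktsi7TNzK2jhm1gXFtbcYCOo6WltMm6nHhcQzg4ODQ1O2aQw9XnyJlsVUdOVlJWa32VpKWtxcerhGJVRTk4ODEnVo/C3OS2blA7ODk/Pj9VZpKkpaatu6+LaVxJODg4JhZCeq7KwnpHOjc4OTk4ODtOg6SlpKWkpI1vXVo7ODgiIUBhiqmGQTcwMTg4ODg5RlFpk6WlpaWfhX1gXEM4ODE4U2t4glA4Njc4ODg3ODpXXGKBoKWlpaGDc11cSDo6OFBigX91Qzk+QDs5ODpGVV9rcoCYpKSln4JhXFxUQ0lGXG2ZmHtVU1RGOTg4TVtcZ39/hKKlpKSae11bWlZUW1xykbCjfGJcXFNBPzpITVNjd3yGoqOkpJdyXFpZUltdbKK4qJF8X1xcXVxbVFJUVlxcYICHkaSllm9gYVtVXGuFrKiihnJea3h7d291cGNiX11rc3mOpKSLb3poXGBuf5mkpaSKcH2SmZiNhJKPjIR7bnNncJGkmmtwcYOEf4CHop6gpp6Xoq+zp6Sgo6Wko451X2ZxiqN4XGqGoYZ/gIWbm6vBxa+rxsSrnJOVo6SkooRrcHKcjmFleoSHgHh5gYyJoa2hlaCklId3c4CVpKSjhHF5jpxtc3F8cG51cGZudV9iXVtlcXFudmhifpSkpJF1d3mQe2dgcXNgXVlMSEZZOjs+ODxYYHR/f3mCnqScfWxsgJKVjX5yb2BaPyoaIThVXlc4PFx1gIKAgZako4htYH+SpJ+Tk4J/e2NOMR01S11eRTdHXnF3bXyIlJWGa196hJGXhoKBgYF+ZVc+Nj1bXFtBOEFaXFpdcGxubWJcYXyBjIqEhYSDhIN6ZlZIVFw="/>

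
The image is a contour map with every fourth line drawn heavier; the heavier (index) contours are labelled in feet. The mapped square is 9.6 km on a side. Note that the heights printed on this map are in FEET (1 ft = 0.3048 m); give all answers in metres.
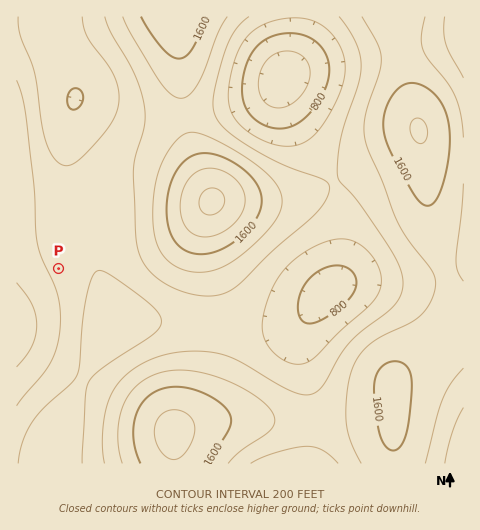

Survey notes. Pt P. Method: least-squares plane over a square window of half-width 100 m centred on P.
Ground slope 5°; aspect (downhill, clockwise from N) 65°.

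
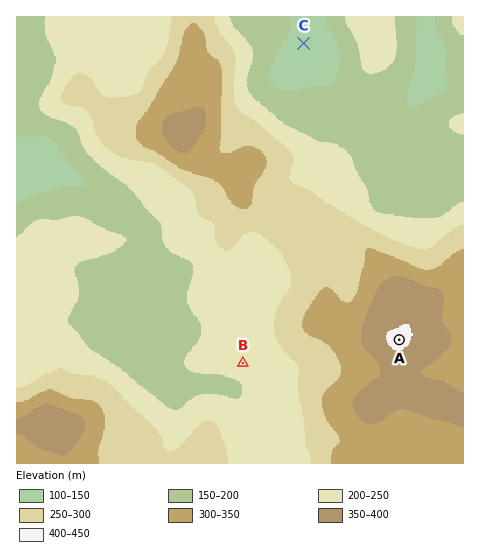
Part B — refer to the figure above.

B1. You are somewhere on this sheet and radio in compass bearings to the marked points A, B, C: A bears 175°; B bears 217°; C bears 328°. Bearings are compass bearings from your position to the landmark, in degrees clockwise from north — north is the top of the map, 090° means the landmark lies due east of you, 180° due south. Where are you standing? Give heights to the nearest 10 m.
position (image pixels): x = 385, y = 174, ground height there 170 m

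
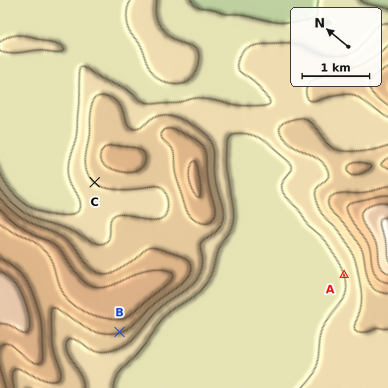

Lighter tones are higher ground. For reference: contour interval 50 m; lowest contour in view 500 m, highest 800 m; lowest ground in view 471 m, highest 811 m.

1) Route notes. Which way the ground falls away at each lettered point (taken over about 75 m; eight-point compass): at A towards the NW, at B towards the SW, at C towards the W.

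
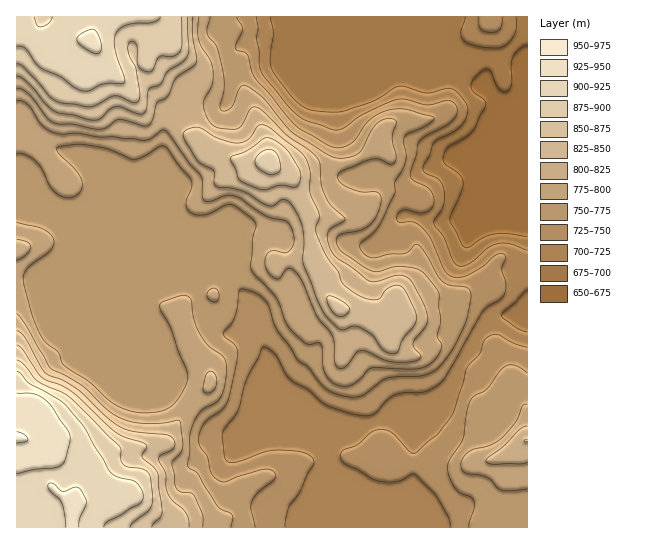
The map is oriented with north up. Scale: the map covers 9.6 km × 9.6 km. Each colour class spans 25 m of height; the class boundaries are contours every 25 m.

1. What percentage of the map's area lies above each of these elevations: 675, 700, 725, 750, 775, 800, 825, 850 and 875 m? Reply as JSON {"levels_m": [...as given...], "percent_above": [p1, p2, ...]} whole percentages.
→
{"levels_m": [675, 700, 725, 750, 775, 800, 825, 850, 875], "percent_above": [96, 87, 75, 64, 38, 26, 19, 13, 10]}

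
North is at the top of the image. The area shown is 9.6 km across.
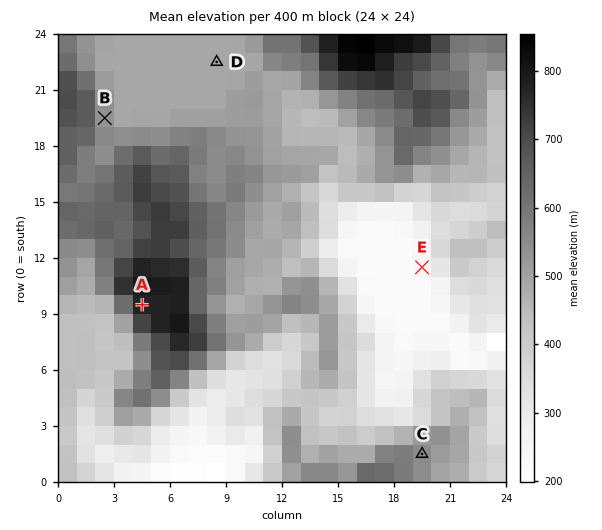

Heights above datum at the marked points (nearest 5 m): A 785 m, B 525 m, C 545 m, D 490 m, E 240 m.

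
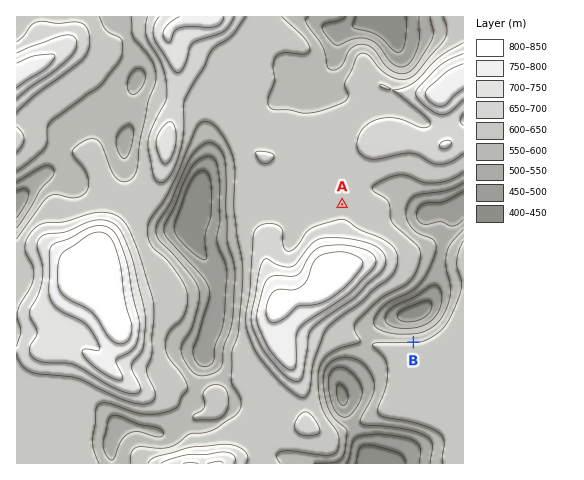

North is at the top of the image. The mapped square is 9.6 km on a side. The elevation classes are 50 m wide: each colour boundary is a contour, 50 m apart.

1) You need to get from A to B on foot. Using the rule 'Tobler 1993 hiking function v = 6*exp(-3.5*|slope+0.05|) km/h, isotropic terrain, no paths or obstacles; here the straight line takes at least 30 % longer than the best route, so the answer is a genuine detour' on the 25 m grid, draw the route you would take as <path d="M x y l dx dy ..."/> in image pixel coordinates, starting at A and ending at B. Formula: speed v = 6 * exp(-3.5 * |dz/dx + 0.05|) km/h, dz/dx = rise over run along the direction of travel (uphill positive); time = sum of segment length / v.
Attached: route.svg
<path d="M342 204l30 31 3 1 16 16 4 7 0 17-7 14-4 3-10 21 0 8 1 3 2 2 23 12 6 0 7 3"/>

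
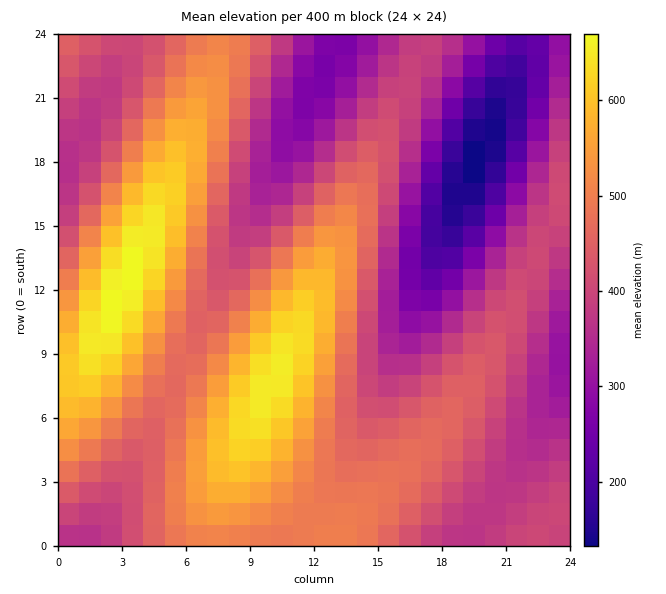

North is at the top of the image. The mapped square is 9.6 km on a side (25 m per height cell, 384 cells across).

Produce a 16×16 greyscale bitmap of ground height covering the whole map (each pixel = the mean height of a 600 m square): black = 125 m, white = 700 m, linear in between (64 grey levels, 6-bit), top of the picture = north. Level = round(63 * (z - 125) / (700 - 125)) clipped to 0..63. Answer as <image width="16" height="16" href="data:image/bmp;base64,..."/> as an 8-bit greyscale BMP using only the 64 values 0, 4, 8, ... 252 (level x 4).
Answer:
<image width="16" height="16" href="data:image/bmp;base64,Qk02BQAAAAAAADYEAAAoAAAAEAAAABAAAAABAAgAAAAAAAABAAATCwAAEwsAAAABAAAAAAAAAAAAAAEBAQACAgIAAwMDAAQEBAAFBQUABgYGAAcHBwAICAgACQkJAAoKCgALCwsADAwMAA0NDQAODg4ADw8PABAQEAAREREAEhISABMTEwAUFBQAFRUVABYWFgAXFxcAGBgYABkZGQAaGhoAGxsbABwcHAAdHR0AHh4eAB8fHwAgICAAISEhACIiIgAjIyMAJCQkACUlJQAmJiYAJycnACgoKAApKSkAKioqACsrKwAsLCwALS0tAC4uLgAvLy8AMDAwADExMQAyMjIAMzMzADQ0NAA1NTUANjY2ADc3NwA4ODgAOTk5ADo6OgA7OzsAPDw8AD09PQA+Pj4APz8/AEBAQABBQUEAQkJCAENDQwBEREQARUVFAEZGRgBHR0cASEhIAElJSQBKSkoAS0tLAExMTABNTU0ATk5OAE9PTwBQUFAAUVFRAFJSUgBTU1MAVFRUAFVVVQBWVlYAV1dXAFhYWABZWVkAWlpaAFtbWwBcXFwAXV1dAF5eXgBfX18AYGBgAGFhYQBiYmIAY2NjAGRkZABlZWUAZmZmAGdnZwBoaGgAaWlpAGpqagBra2sAbGxsAG1tbQBubm4Ab29vAHBwcABxcXEAcnJyAHNzcwB0dHQAdXV1AHZ2dgB3d3cAeHh4AHl5eQB6enoAe3t7AHx8fAB9fX0Afn5+AH9/fwCAgIAAgYGBAIKCggCDg4MAhISEAIWFhQCGhoYAh4eHAIiIiACJiYkAioqKAIuLiwCMjIwAjY2NAI6OjgCPj48AkJCQAJGRkQCSkpIAk5OTAJSUlACVlZUAlpaWAJeXlwCYmJgAmZmZAJqamgCbm5sAnJycAJ2dnQCenp4An5+fAKCgoAChoaEAoqKiAKOjowCkpKQApaWlAKampgCnp6cAqKioAKmpqQCqqqoAq6urAKysrACtra0Arq6uAK+vrwCwsLAAsbGxALKysgCzs7MAtLS0ALW1tQC2trYAt7e3ALi4uAC5ubkAurq6ALu7uwC8vLwAvb29AL6+vgC/v78AwMDAAMHBwQDCwsIAw8PDAMTExADFxcUAxsbGAMfHxwDIyMgAycnJAMrKygDLy8sAzMzMAM3NzQDOzs4Az8/PANDQ0ADR0dEA0tLSANPT0wDU1NQA1dXVANbW1gDX19cA2NjYANnZ2QDa2toA29vbANzc3ADd3d0A3t7eAN/f3wDg4OAA4eHhAOLi4gDj4+MA5OTkAOXl5QDm5uYA5+fnAOjo6ADp6ekA6urqAOvr6wDs7OwA7e3tAO7u7gDv7+8A8PDwAPHx8QDy8vIA8/PzAPT09AD19fUA9vb2APf39wD4+PgA+fn5APr6+gD7+/sA/Pz8AP39/QD+/v4A////AGxwhJysrKSgpKCQfGxweHiAeISgvMC0pKCgnIx4bHB4nIiEnMDUyLCcmJyUhHBobLikkJi83NzAnIyQlJB4ZGDQwKCUrNTo0KSAfIiQgGhY2Ni0mKDE5NywfGh0iIhwVNTozKCUrNTgvIBYWHSEeFTE7OCwjJS82MSMUEBYeHxgqODsxJCAnMDElFQsOGB8bJDM6NScdHykuJxcJCBEcHh4rNzcqHRkgKSgaCgMKFx8bJDE2Lh8WGCEmHg4CBBEeGh8qMjAjFhMaIR8TBQIMGxwcJC0vJhgQExwfGAoCCBcfHCAoLSgcEhAWHRsRBwcTIh8fJCopIRUPEhodFw0KEQ="/>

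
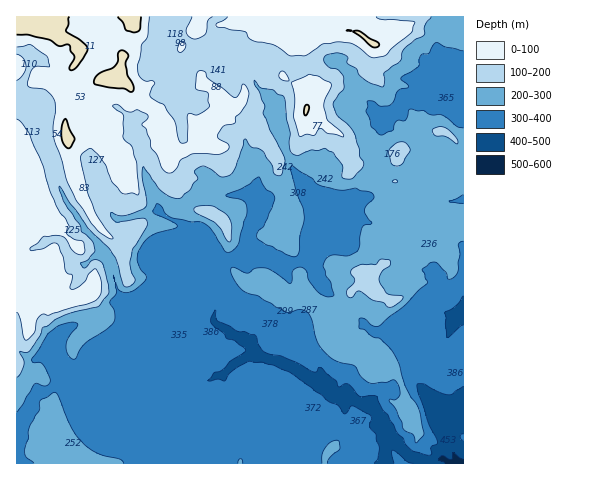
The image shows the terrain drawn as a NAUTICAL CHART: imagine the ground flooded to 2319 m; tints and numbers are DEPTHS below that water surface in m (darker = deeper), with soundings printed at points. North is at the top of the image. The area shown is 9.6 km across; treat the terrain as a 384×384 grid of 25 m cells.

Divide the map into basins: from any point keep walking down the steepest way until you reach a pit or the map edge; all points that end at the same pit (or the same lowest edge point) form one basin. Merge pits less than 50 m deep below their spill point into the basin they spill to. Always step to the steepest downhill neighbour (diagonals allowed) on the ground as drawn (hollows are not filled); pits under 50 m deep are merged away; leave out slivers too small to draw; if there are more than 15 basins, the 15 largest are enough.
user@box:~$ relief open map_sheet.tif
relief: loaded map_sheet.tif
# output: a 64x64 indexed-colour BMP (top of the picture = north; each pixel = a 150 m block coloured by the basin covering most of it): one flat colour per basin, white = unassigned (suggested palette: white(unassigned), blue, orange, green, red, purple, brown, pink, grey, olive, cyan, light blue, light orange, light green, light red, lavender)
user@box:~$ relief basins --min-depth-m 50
<image width="64" height="64" href="data:image/bmp;base64,Qk12CAAAAAAAAHYAAAAoAAAAQAAAAEAAAAABAAQAAAAAAAAIAAATCwAAEwsAABAAAAAAAAAA////ALR3HwAOf/8ALKAsACgn1gC9Z5QAS1aMAMJ34wB/f38AIr28AM++FwDox64AeLv/AIrfmACWmP8A1bDFABERERERERERERERERERERERERERERERERERERERERERERERERERERERERERERERERERERERERERERERERERERERERERERERERERERERERERERERERERERERERERERERERERERERERERERERERERERERERERERERERERERERERERERERERERERERERERERERERERERERERERERERERERERERERERERERERERERERERERERERERERERERERERERERERERERERERERERERERERERERERERERERERERERERERERERERERERERERERERERERERERERERERERERERERERERERERERERERERERERERERERERERERERERERERERERERERERERERERERERERERERERERERERERERERERERERERERERERERERERERERERERERERERERERERERERERERERERERERERERERERERERERERERERERERERERERERERERERERERERERERERERERERERERERERERERERERERERERERERERERERERERERERERERERERERERERERERERERERERERERERERERERERERERERERERERERERERERERERERERERERERERERERERERERERERERERERERERERERERERERERERERERERERERERERERERERERERERERERERERERERERERERERERERERERERERERERERERERERERERERERERERERERERERERERERERERERERERERERERERERERERERERERERERERERERERERERERERERERERERERERERERERERERERERERERERERERERERERERERERERERERERERERERERERERERERERERERERERERERERERERERERERERERERERERERERERERERERERERERERERERERERERERERERERERERERERERERERERERERERERERERERERERERERERERERERERERERERERERERERERERERERERERERERERERERERERERERERERERERERERERERERERERERERERERERERERERERERERERERERERERERERERERERERERERERERERERERERERERERERERERERERERERERERERERERERERERERERERERERERERERERERERERERERERERERERERERERERERERERERERERERERERERERERERERERERERERERERERERERERERERERERERERERERERERERERERERERERERERERERERERERERERERERERERERERERERERERERERERERERERERERERERERERERERERERERERERERERERERERERERERERERERERERERERERERERERERERERERERERERERERERERERETMxERERERERERERERERERERERERERERERERERERERERMzMRERERERERERERERERERERERERERERERERERERERMzMxEREREREREREREREREREREREREREREREREREREREzMzERERERERERERERERERERERERERERERERERETMzMzMzMRERERERERERERERERERERERERERERERERERMzMzMzMxEREREREREREREREREREREREREREREREREREzMzMzMzERERERERERERERERERERERERERERERERERERMzMzMzMREREREREREREREREREREREREREREREREREREzMzMzMxERERERERERERERERERERERERERERERERERETMzMzMzERERERERERERERERERERERERERERERERIhERMzMzMzMREREREREREREREREREREREREREREREREiIiIjMzMzMxEREREREREREREREREREREREREREREREiIiIiIiIzMyERERERERERERERERERERERERERERERESIiIiIiIiMzIRERERERERERERERERERERERERERERESIiIiIiIiIiIhEREREREREREREREREREREREREREREiIiIiIiIiIiIiEREREREREREREREREREREREREREREiIiIiIiIiIiIiIREREREREREREREREREREREREREREiIiIiIiIiIiIiIhERERERERERERERERERERERERERESIiIiIiIiIiIiIiEREREREREREREREREREREREREREREiIiIiIiIiIiIiIRERERERERERERERERERERERERERESIiIiIiIiIiIiIhERERERERERERERERERERERERERERESIiIiIiIiIiIiEREREREREREREREREREREREREREREREiIiIiIiIiIiIRERERERERERERERERERERERERERERESIiIiIiIiIiIhERERERERERERERERERERERERERERERERIiIiIiIiIiERERERERERERERERERERERERERERERERESIiIiIiIiIREREREREREREREREREREREREREREREREREiIiIiIiIhEREREREREREREREREREREREREREREREREREiIiIiIiERERERERERERERERERERERERERERERERERERIiIiIiIRERERERERERERERERERERERERERERERERERERIiIiIhERERERERERERERERERERERERERERERERERERESIiIi"/>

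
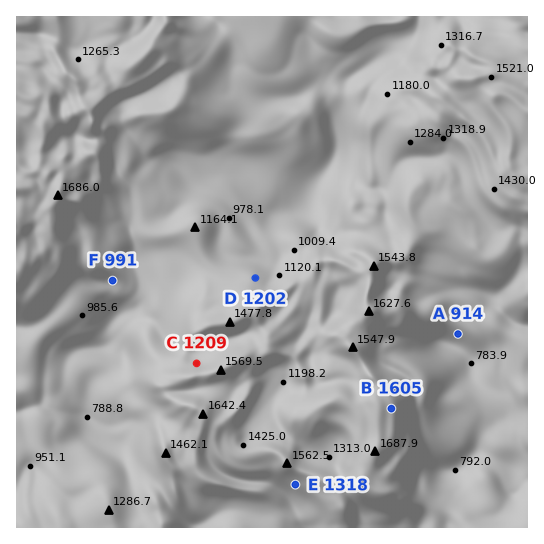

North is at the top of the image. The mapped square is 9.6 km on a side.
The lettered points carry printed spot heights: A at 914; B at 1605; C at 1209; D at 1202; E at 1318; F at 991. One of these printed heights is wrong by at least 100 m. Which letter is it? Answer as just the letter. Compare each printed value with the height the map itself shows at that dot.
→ C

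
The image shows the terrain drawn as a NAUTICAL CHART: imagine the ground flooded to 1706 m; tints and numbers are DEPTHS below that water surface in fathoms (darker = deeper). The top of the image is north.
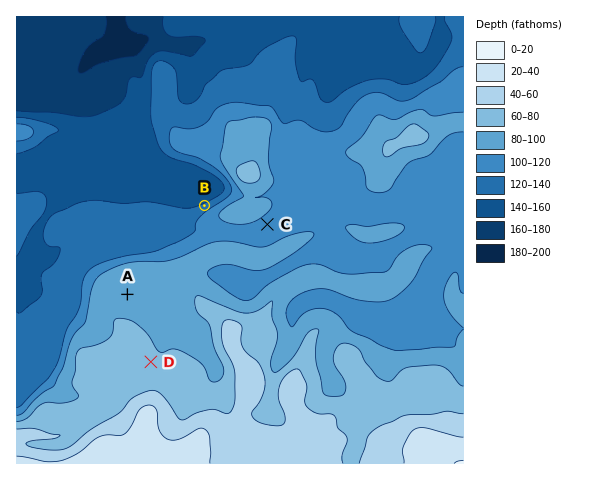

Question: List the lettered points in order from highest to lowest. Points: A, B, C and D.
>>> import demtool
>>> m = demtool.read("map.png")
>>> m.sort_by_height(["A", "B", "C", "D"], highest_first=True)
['D', 'A', 'C', 'B']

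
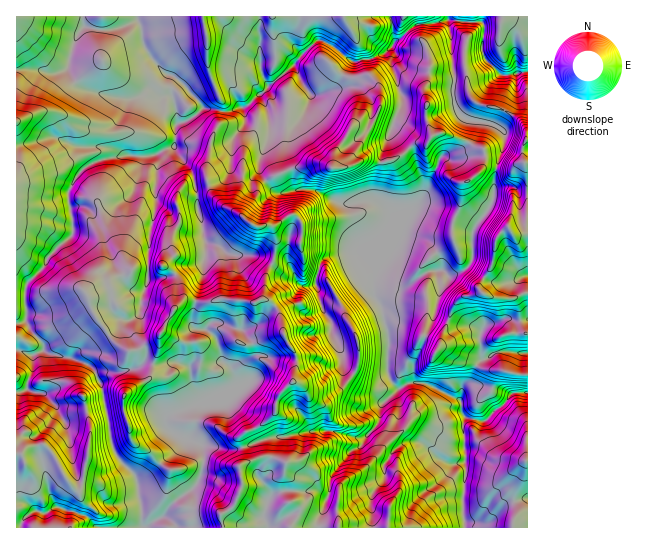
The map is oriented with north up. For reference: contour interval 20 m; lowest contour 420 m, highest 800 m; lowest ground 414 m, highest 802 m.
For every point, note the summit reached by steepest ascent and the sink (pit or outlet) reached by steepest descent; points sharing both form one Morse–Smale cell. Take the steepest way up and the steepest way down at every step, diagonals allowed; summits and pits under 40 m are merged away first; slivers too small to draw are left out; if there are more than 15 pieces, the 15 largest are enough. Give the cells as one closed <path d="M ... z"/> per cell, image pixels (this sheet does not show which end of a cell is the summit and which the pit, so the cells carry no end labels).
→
<path d="M137 16l-54 0 1 11-9 14-7 29 5 9 9 9 11 4 29 7 12 0 15-6 22 3 6 19-2 31-24 10-25-1-21 4-19 8-9 8-9 18 5 40-18 17-8 9-4 10-16 14 0 35-5 5-6 0 0 27 13 5 16-4 6 4 19 2 17 7 10 9 25-1 15-4 8-9 0-8-16-18-2-8 13-12 1-14 7-20 19-2 16-10 21-5-1 16-11 39 0 8 4 4-4 4 3 26-4 7 0 12 4 12 10 13-30 9-8 6 0 9 6 6 12 6-32 34-16 9 6 45 31 1-4-8-7-3 16-20 14-8 4-6 7-21-4-17 25 4 17-1-2-11 5-5 9-3 11-6 11-12 0-9 3-7 14-14 3-26-12-20-7-26-7-8-7-3 2-21 7-12-10-8-11-2-20 0-6-3-7-7-11-2-3-5-3-20-4-9 0-15-2-7 27-7 9-11 1-26 1-5 12-16-1-12-7-2-8 4-6 0-20-4-21-25-19-11-14-17-6-13-2-16z"/><path d="M446 133l-9 0-6 3-5 8-12 0-13 12-20 7-2 35 17 23 0 5-14 25-23 0-34 8-5 6-4 20-5 2-10-2-11-17-9 1-10-4-6 12-2 21 7 3 9 10 5 24 12 20 0 14-3 12-16 17-1 13-11 12-24 12 0 11 6 1 24-10 14 0 29-6 19 0 28 8 6-2-9 11-9 5-16 20-2 5-2 16-10 27 0 7 146 0 0-6-2-8 2-35 0-29-2-19 1-10 3-4 18 4 19-16 9-12 15-2 0-37-13-2-18 0-15 8-6 6-4 13-8 6-5 15-32-16-12-1-2-4 0-16 20-45 7-25 0-22 3 0 8 5 12-5 8-8 1-30 16-23 5-12 3-29-3-2-10 0 2-8-1-9z"/><path d="M67 68l-10 5-8 0-11-4-20 0-2 2 1 252 5 0 5-5 0-35 16-14 4-10 8-9 18-17-5-40 9-18 9-8 19-8 21-4 25 1 24-10 2-31-6-19-22-3-15 6-12 0-29-7-11-4-9-9z"/><path d="M45 351l-11 4-5 0-8-4-5 0 0 176 126 1-1-25-4-22-4-8-13-12-5-8-4-12-8-52-8-19-10-7-15-6-19-2z"/><path d="M390 16l-252 0-1 3 4 7 3 20 17 24 21 13 21 25 26 4 21-8 20-20 21-16 8-10 19-18 16 7 19 14 20-2 12-6 7-6 3-5z"/><path d="M455 20l-9 0-13 4-15 0-25 19-1 23 11 31 0 6-20 47-1 13 19-7 13-12 12 0 5-8 6-3 9 0 37 16 2 6-2 13 12 0 2-2 8-31-2-5-7-4 11-21 9-12 0-19-15 1-16-16-2-6 1-28-3-4-11 2z"/><path d="M527 163l-6 0-11 8-14-2-4 33-20 31 0 28-9 10-8 4-6 1-6-5-3 0 0 22-5 21-22 49 0 16 2 4 12 1 32 16 5-15 8-6 4-13 6-6 15-8 31 1 0-19-3-1-4-4-1-16-4-12-2-2-21-2-8-2-6-6 13-23 5-29 10-9 7 7 14-2z"/><path d="M391 48l-18 11-23 2-13 24-4 4-10 4-12 2-10-13-7-17-34 29 8 16 3 19-2 9-9 21 0 12 6 9 25-12 14-1 10-4 6 0 12 5 8 0 12-3 12-6 16 3 2-12 20-47 0-6-11-31 1-15z"/><path d="M266 181l-7 5-3 12-13 19 14 10 13-2 3 4 3 8 0 12-4 16 9 4 9-1 11 17 10 2 5-2 4-20 10-9 29-5 23 0 14-25 0-5-4-7-15-13-12-1-19 4-33-15-15 0-20 4z"/><path d="M202 444l-2 1 4 17-7 21-4 6-15 10-10 10-5 8 7 3 5 8 116-1 8-13 0-5-6-8-3 2-2-4-1-21-3-4 1-11-2-2-20-5-20 8 1-11-2-5-17 1z"/><path d="M527 392l-14 1-9 12-19 16-18-4-3 4-1 10 2 19 0 29-2 35 3 14 62-1z"/><path d="M181 363l-14 0-6 2-18-2-6 5-15 4-24 0-2 2 7 15 8 52 4 12 5 8 13 12 5 8 15-8 32-34-12-6-6-6 0-9 8-6 30-9-4-2-8-14-2-18z"/><path d="M259 95l-16 14 2 13-12 16-2 31-3 5-9 7-24 6 2 7 0 15 4 9 4 23 5 3 8 1 9 8 31 3 13 8 5-15 0-12-3-8-3-4-13 2-14-10 13-19 3-12 6-5-5-10 0-12 9-21 2-9-3-19z"/><path d="M333 431l-19 0-29 6-14 0-28 10 2 16 24-7 16 7-1 11 3 4 1 21 2 4 3-2 6 8 0 5-8 12 0 2 28-1 0-6 10-27 2-16 2-5 16-20 9-5 7-10-12-1z"/><path d="M203 261l-4 3-16 3-16 10-19 2-7 20-1 14-13 12 2 8 16 18-2 12 14 2 24-2 10 4 4-8-3-26 4-4-4-4 0-8 11-39z"/>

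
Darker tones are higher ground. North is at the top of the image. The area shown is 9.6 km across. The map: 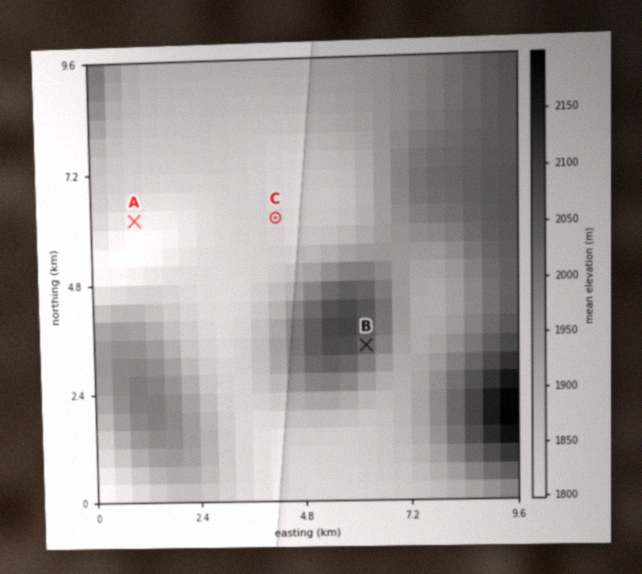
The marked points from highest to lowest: B C A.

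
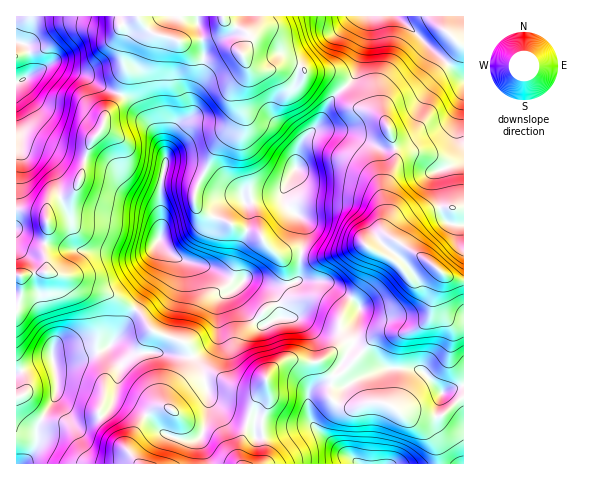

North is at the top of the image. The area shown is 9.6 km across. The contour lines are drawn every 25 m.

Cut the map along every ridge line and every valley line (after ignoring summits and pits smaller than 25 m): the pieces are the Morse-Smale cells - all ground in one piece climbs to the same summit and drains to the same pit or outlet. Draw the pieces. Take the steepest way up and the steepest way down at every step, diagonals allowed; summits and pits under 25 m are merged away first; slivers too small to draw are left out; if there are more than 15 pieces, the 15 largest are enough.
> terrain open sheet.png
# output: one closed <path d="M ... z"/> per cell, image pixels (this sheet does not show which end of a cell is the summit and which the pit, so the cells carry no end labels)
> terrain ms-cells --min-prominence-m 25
<path d="M463 207l-25 0-14 6-14 12-9 18 1 1-6-3-12 13-3 0-16-9-5 0-34 11-15 0-13-3-18 2-16-12-6-10-20-5-14-8-9-2-11 35-7 9-9 0-14-6-16-15 4 11-1 13-5 12-20 32 17 22 30 11 5 2 6 13 16-11 6-6 2-10 0-28 4-6 14-8-1 6 5 8 19 22 6 1 15-7-2-13-5-12-8-6-20-9 29 8 14-2 9-3 25 0 28 16 10 11-6 18-1 17-19 31 3 1 13-10 27-29 11-4 21 0 18-11 4-8 1-15 9-19 0-7 8 5 15 3z"/><path d="M258 16l-119 0 1 8-12 15-4 8-1 14 4 12-6 22 11 6 6 11 12 13 15 29 0 12-4 17 1 45-2 14 11 12 17 8 9 0 5-4 12-38 0-3-11-4-7-6-1-13 18-42 8-12 12-10 6-11 1-9-2-15 9-20 0-11-5-10 9-13 0-7 7-9z"/><path d="M442 273l-8 20-4 23-6 8-20 9-16-1-11 4-34 36-10 4 1 7 7 4-20-2-9 4-3 4 0 21 6 13 43 37 80-1-1-14-6-12-8-9-22-15 15 0 22 4 26-20 0-116-15-4z"/><path d="M120 94l-1 5-12 13-6 18-13 17-7 29-5 13-8 7-15 4-5 6 0 30-4 17 3 20 22 3 15 11 31 9 21 13 20-32 6-17-4-19 4-13-1-45 4-17 0-12-15-29-12-13-6-11z"/><path d="M344 88l-12 10-14 27-16 16-5 11-1 16-17 28-34 7-4-6-9 1-13 9-5 10 10 3 14 8 20 5 6 10 16 12 18-2 13 3 15 0 34-11 5 0 4 3 15 6 12-13-7-5-7-7 3-12 0-27 11-29-1-14-6-18-5-10-12-7-14-5z"/><path d="M396 16l-28 1-1 17-11 40-12 14 14 19 24 11 7 11 6 18 1 14-11 29 0 27-3 12 7 7 11 8 10-19 14-12 14-6 26 0 0-127z"/><path d="M251 278l-6 1 11 3 17 11 5 12 2 13-18 7-17-16-10-15 0-5-13 7-4 6-1 37-15 18-2 10 11 33 24 16 17 5 3 16 8 0-1-19 7-16 0-11-3-12 2-5 12-12 12-3 16 3 12-1 14 14 19-32 1-17 6-18-10-11-28-16-25 0-9 3-14 2z"/><path d="M56 64l-4 0-36 19 0 191 5 2 25-4-2-26 4-10 0-30 7-7 15-5 6-5 5-13 7-29 13-17 6-18 13-15-2-4-14-5-15-10z"/><path d="M292 64l-7 0-19 7-11-1-8-6 0 11-9 20 2 15-1 9-6 11-16 16-21 43-1 15 8 9 11 4 6-11 12-8 9-1 4 6 31-6 7-5 13-24 1-16 5-11 16-16 14-27 12-10-7-8-8-4-21-3-8-7z"/><path d="M138 16l-121 0-1 25 9 3 4 5 2 12-2 15 23-12 4 0 33 14 15 10 16 6 7-21-4-12 0-9 5-13 12-15z"/><path d="M368 16l-109 0-1 9-7 9 0 7-9 14 4 7 9 8 11 1 19-7 7 0 8 2 8 7 21 3 15 11 9-9 5-11 9-33z"/><path d="M50 273l-16 0-13 4 1 16-6 16 0 51 5 11 25-11 7-1 2 5 15-2 28-11 0-26-7-24-18-15-6-10z"/><path d="M210 346l-18 11 1 5-3 10-21 24 0 11-15 1-16 17-10 20 0 6 11 13 67-1-6-25 7-21 2-22-9-28 0-7 11-12z"/><path d="M116 343l-5 1-3 4 12 17-4 26-4 15-11 13 26 31 6-15 11-18 10-9 14-2 2-13 20-21 3-11-1-4-38-5-22 1z"/><path d="M98 352l-35 12-8 0-2-5-3 0-26 11-2 2 3 7 1 11-3 6 8 13 11 8 12-18 2-6 2 6 16 22 7 2 17-5 2-1-1-6 5-11 2-24-1-9z"/>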